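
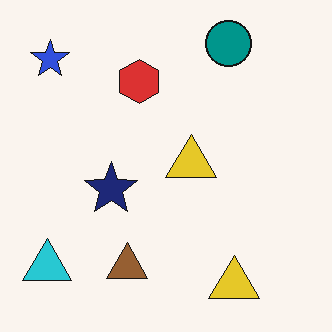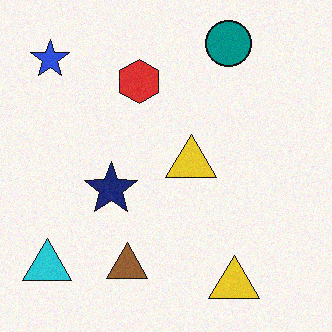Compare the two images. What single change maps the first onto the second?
This is the original image degraded with a light layer of grain.

Random speckle covers the whole image, including the flat background.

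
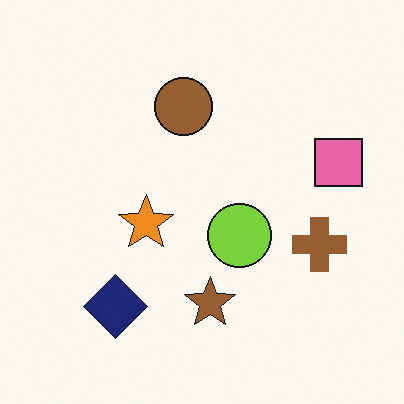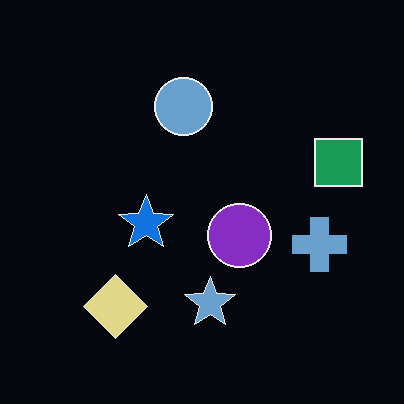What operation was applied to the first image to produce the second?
The image was color-inverted (negative).

The light background has become dark and every shape's color is its complement — a photographic negative.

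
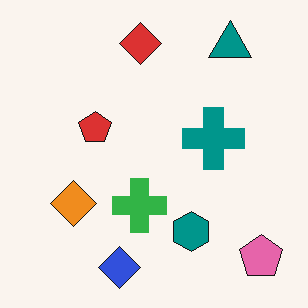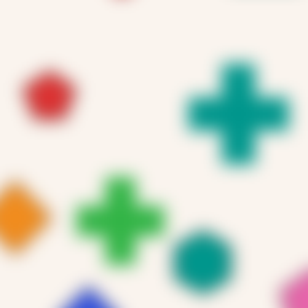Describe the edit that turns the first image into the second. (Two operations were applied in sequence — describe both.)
This is the original image heavily blurred, then cropped to a modestly smaller region and rescaled.

Shape edges and outlines are uniformly softened across the whole image. The visible shapes are larger and the field of view is narrower; shapes near the original edges may be partly or wholly outside the frame — a crop-and-rescale.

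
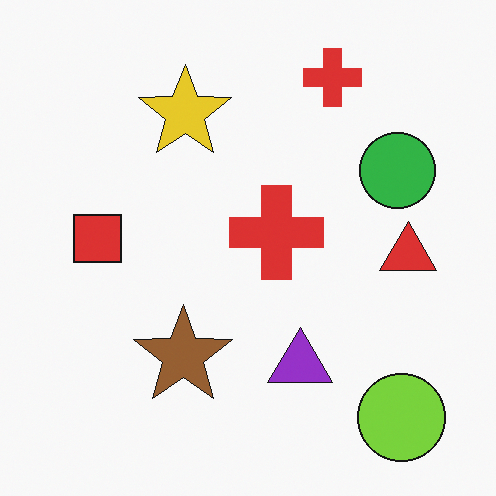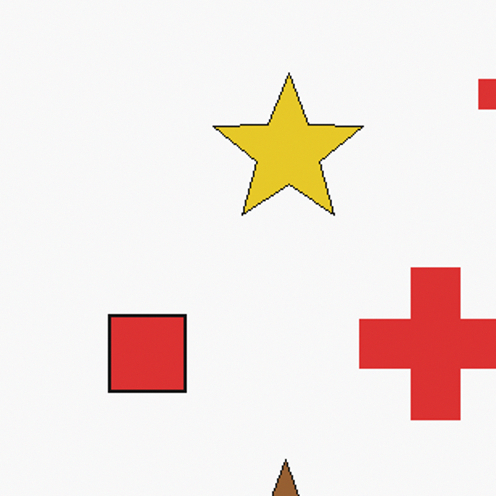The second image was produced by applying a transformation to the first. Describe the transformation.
Cropped to a modestly smaller region and rescaled.

The visible shapes are larger and the field of view is narrower; shapes near the original edges may be partly or wholly outside the frame — a crop-and-rescale.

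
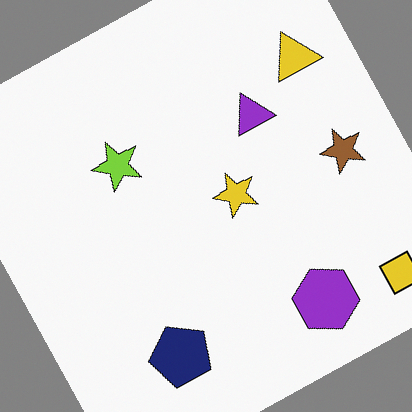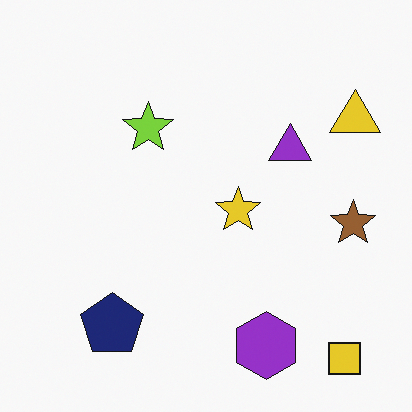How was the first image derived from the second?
Rotated counter-clockwise by a moderate amount.

Every shape is tilted by the same angle and the image corners show triangular fill wedges — a whole-image rotation by a non-right angle.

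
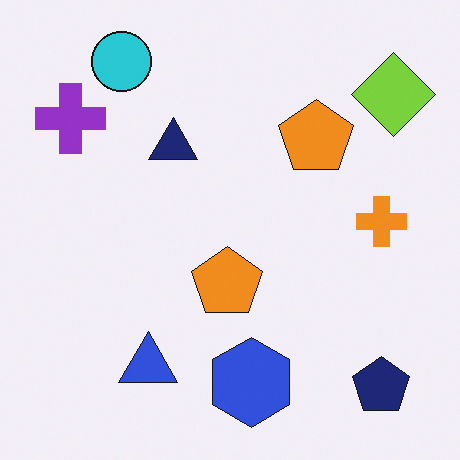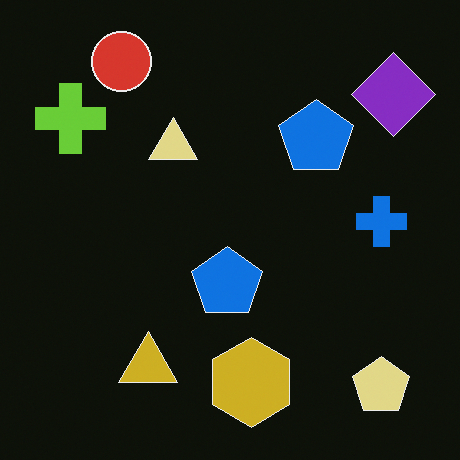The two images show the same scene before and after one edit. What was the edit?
The image was color-inverted (negative).

The light background has become dark and every shape's color is its complement — a photographic negative.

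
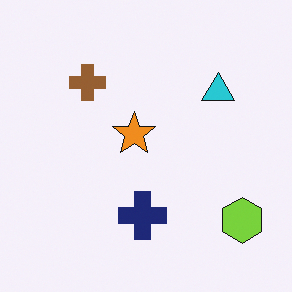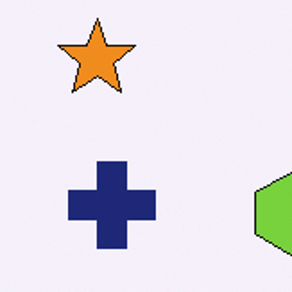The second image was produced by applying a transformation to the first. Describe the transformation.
The second image is the first cropped to a noticeably smaller region and rescaled.

The visible shapes are larger and the field of view is narrower; shapes near the original edges may be partly or wholly outside the frame — a crop-and-rescale.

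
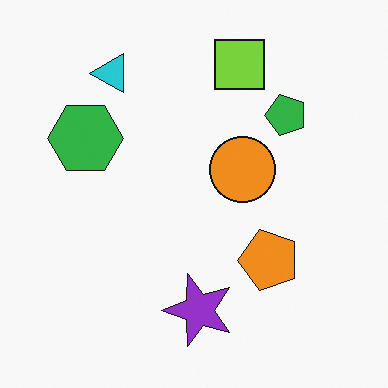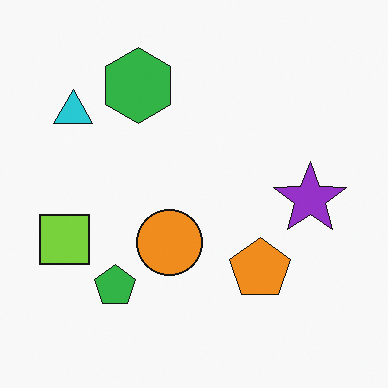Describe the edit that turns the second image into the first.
The transformation is: transposed (reflected across the top-left ↔ bottom-right diagonal).

Shapes have swapped their row and column positions — what was in the top-right is now in the bottom-left — a diagonal reflection.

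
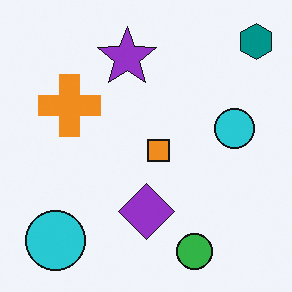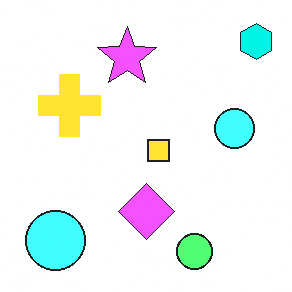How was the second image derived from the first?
Brightened a lot.

Every pixel — background and shapes alike — is uniformly brightened.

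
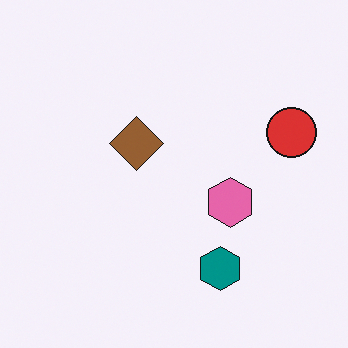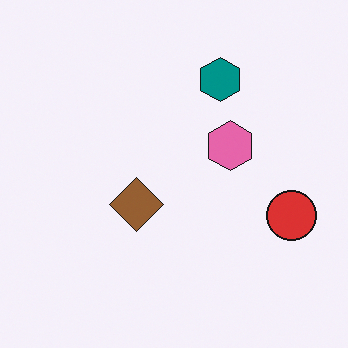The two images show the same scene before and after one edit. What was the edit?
The second image is the first flipped vertically (top ↔ bottom).

The teal hexagon is in the bottom of the first image and the top of the second — shapes on opposite sides of the horizontal midline have swapped in a mirror flip.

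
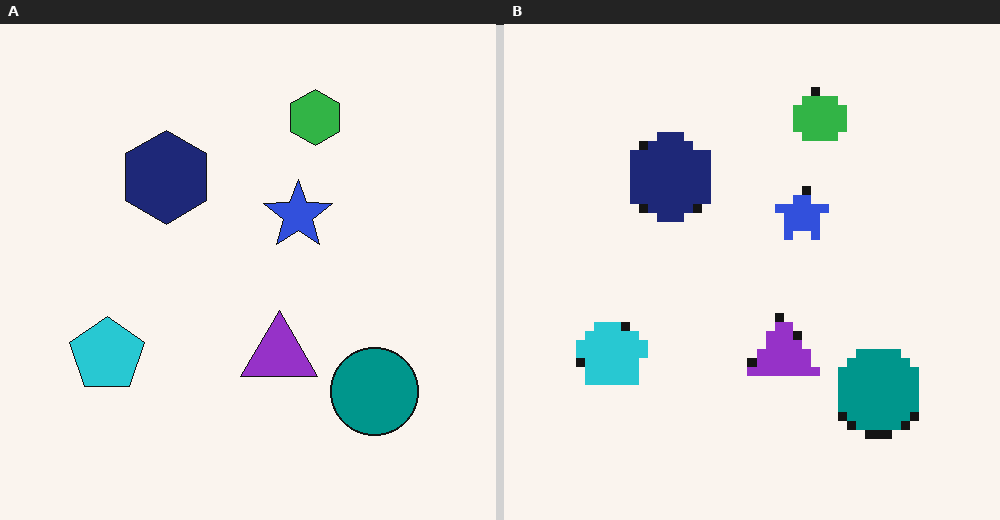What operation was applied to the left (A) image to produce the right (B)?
The right (B) image is the left (A) coarsely pixelated.

Shapes are reduced to large square blocks; fine edges and outlines are lost — a downscale-then-upscale (mosaic) effect.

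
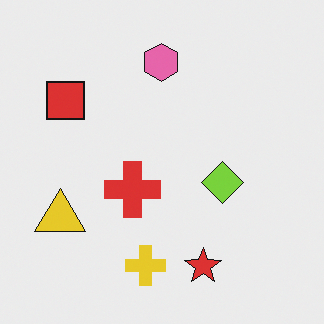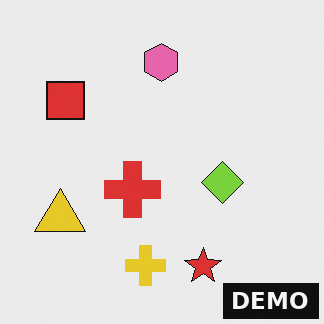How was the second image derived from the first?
Watermarked with the text "DEMO" in the lower-right corner.

A dark label reading "DEMO" appears in the lower-right corner.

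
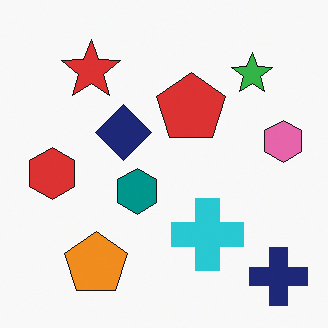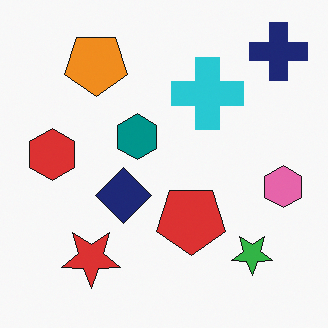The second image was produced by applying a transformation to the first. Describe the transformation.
It was flipped vertically (top ↔ bottom).

The navy cross is in the bottom-right of the first image and the top-right of the second — shapes on opposite sides of the horizontal midline have swapped in a mirror flip.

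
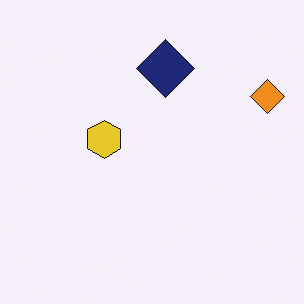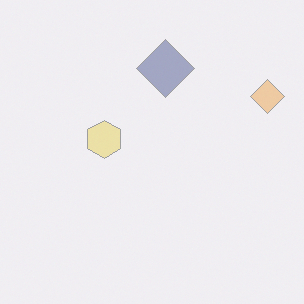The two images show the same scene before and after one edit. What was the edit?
The image was given much lower contrast.

Tones are pushed toward mid-grey across the whole image — a global contrast change.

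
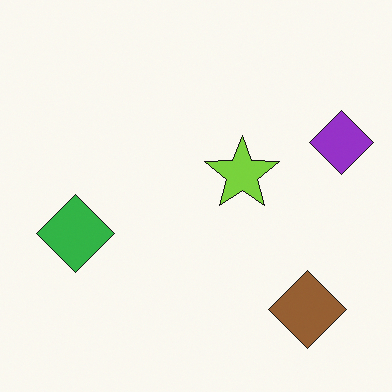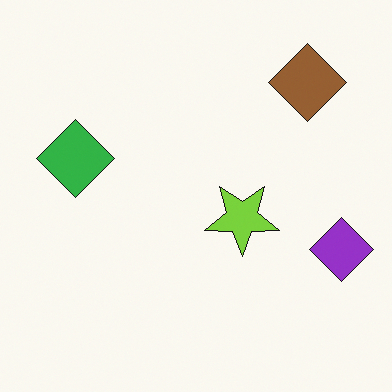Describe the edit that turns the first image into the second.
The second image is the first flipped vertically (top ↔ bottom).

The brown diamond is in the bottom-right of the first image and the top-right of the second — shapes on opposite sides of the horizontal midline have swapped in a mirror flip.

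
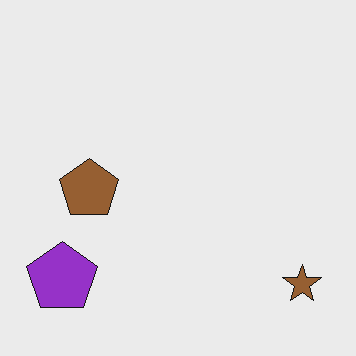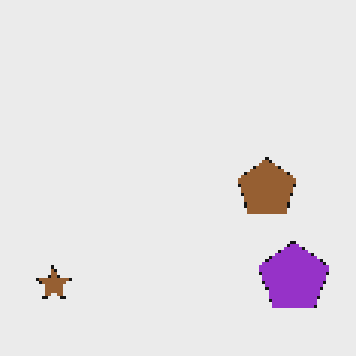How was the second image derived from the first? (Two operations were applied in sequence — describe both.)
Flipped horizontally (left ↔ right), then lightly pixelated (a mild mosaic effect).

The brown star is in the bottom-right of the first image and the bottom-left of the second — shapes on opposite sides of the vertical midline have swapped in a mirror flip. Shapes are reduced to large square blocks; fine edges and outlines are lost — a downscale-then-upscale (mosaic) effect.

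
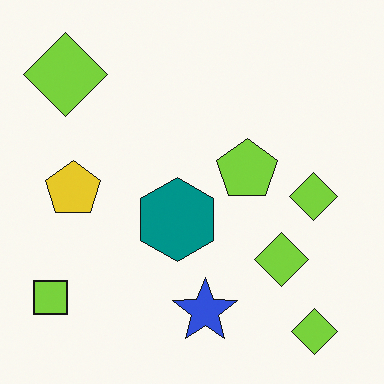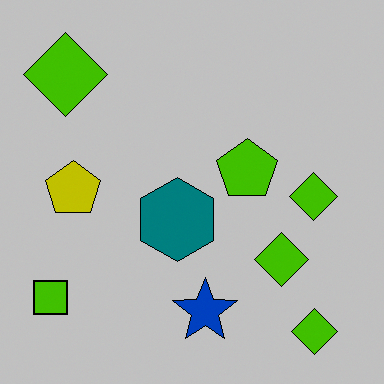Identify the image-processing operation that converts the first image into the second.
The second image is the first heavily posterized to just a handful of flat colors.

Each flat color has snapped to a coarser quantized level — most visibly, the near-white background has dropped to a flat grey.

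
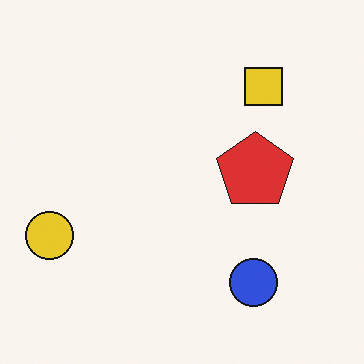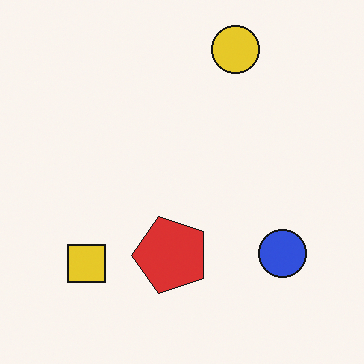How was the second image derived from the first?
The transformation is: transposed (reflected across the top-left ↔ bottom-right diagonal).

Shapes have swapped their row and column positions — what was in the top-right is now in the bottom-left — a diagonal reflection.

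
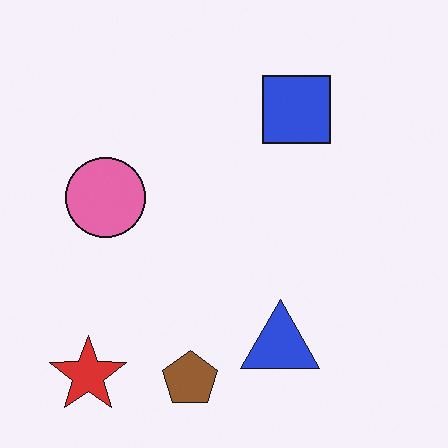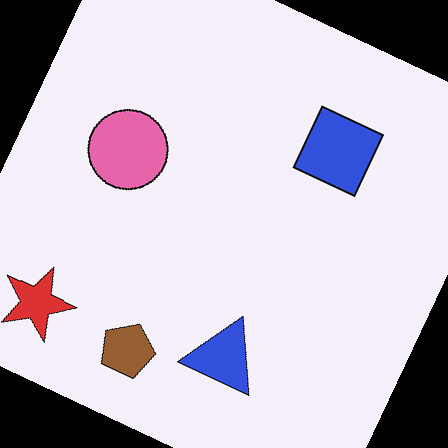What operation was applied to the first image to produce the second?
Rotated clockwise by a moderate amount.

Every shape is tilted by the same angle and the image corners show triangular fill wedges — a whole-image rotation by a non-right angle.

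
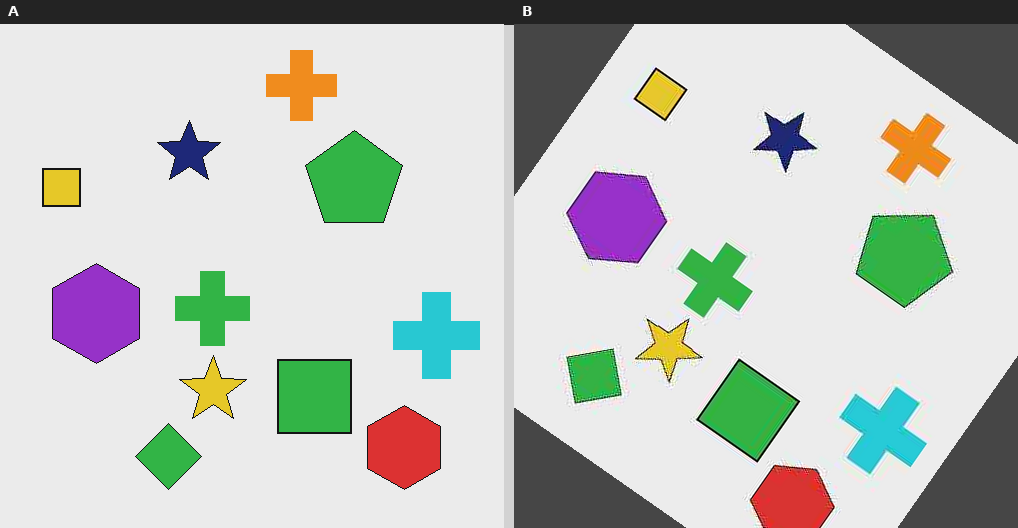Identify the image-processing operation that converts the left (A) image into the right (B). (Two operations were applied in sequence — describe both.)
It was heavily JPEG-compressed with obvious blocking artifacts, then rotated clockwise by a large amount — several tens of degrees.

Blocky 8×8 compression artifacts appear around shape edges and the flat background shows ringing — characteristic JPEG degradation. Every shape is tilted by the same angle and the image corners show triangular fill wedges — a whole-image rotation by a non-right angle.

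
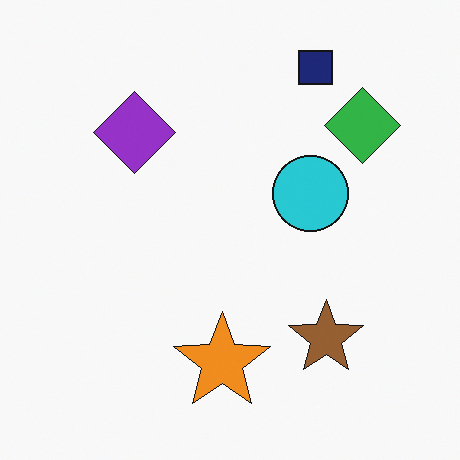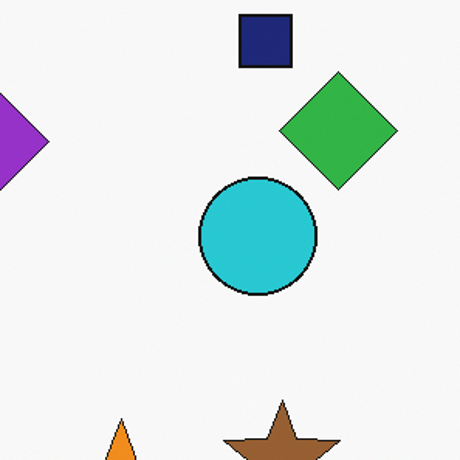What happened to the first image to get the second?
Cropped slightly and scaled back up.

The visible shapes are larger and the field of view is narrower; shapes near the original edges may be partly or wholly outside the frame — a crop-and-rescale.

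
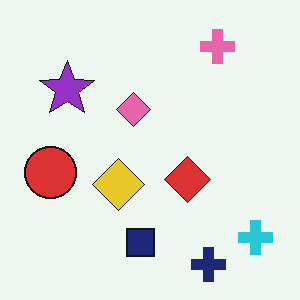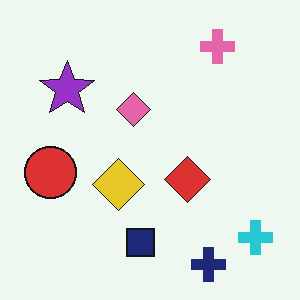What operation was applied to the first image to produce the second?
It was given moderate JPEG compression.

Blocky 8×8 compression artifacts appear around shape edges and the flat background shows ringing — characteristic JPEG degradation.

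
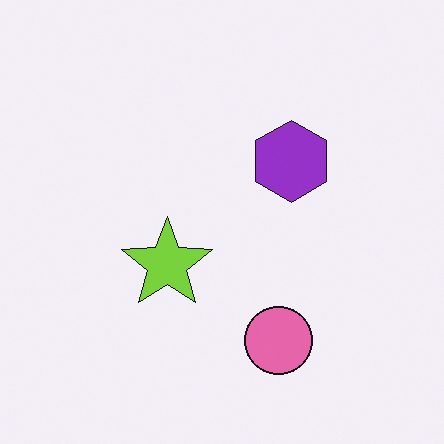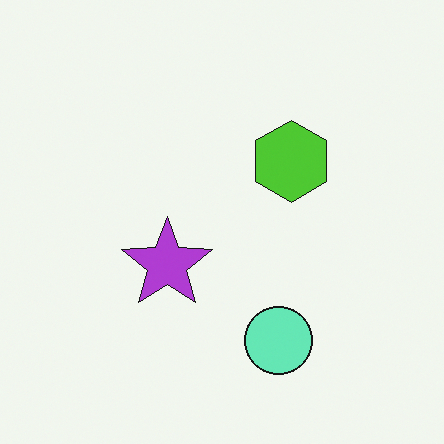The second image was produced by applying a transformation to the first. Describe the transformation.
The second image is the first hue-shifted through roughly half the color wheel.

Every shape's color has rotated by the same amount around the hue wheel — a uniform hue shift.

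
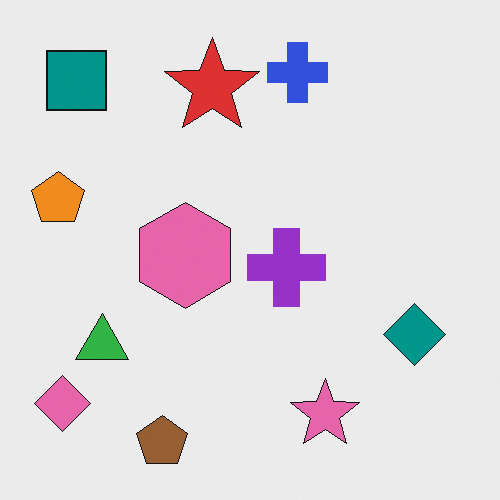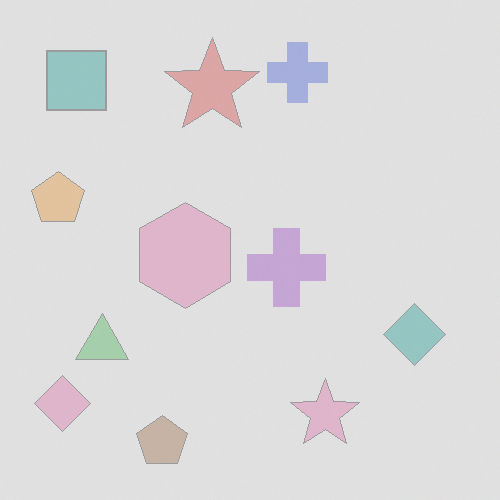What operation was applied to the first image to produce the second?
The image was given much lower contrast.

Tones are pushed toward mid-grey across the whole image — a global contrast change.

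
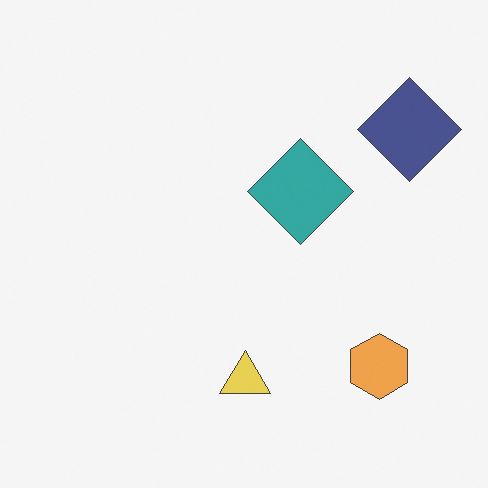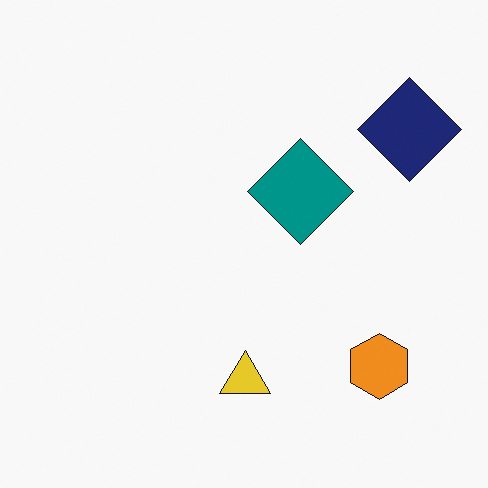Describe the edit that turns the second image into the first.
The transformation is: given slightly reduced contrast.

Tones are pushed toward mid-grey across the whole image — a global contrast change.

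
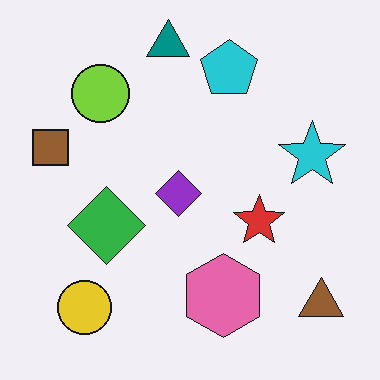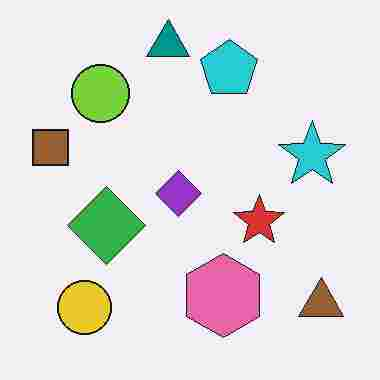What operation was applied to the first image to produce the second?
It was heavily JPEG-compressed with obvious blocking artifacts.

Blocky 8×8 compression artifacts appear around shape edges and the flat background shows ringing — characteristic JPEG degradation.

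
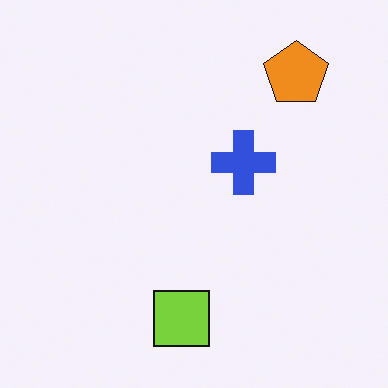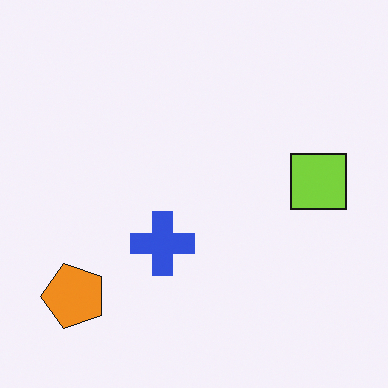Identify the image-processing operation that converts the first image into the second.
The transformation is: transposed (reflected across the top-left ↔ bottom-right diagonal).

Shapes have swapped their row and column positions — what was in the top-right is now in the bottom-left — a diagonal reflection.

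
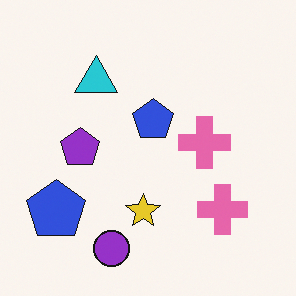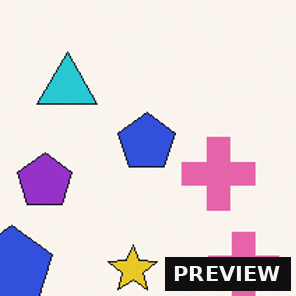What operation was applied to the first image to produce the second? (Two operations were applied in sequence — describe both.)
The second image is the first cropped slightly and scaled back up, then watermarked with the text "PREVIEW" in the lower-right corner.

The visible shapes are larger and the field of view is narrower; shapes near the original edges may be partly or wholly outside the frame — a crop-and-rescale. A dark label reading "PREVIEW" appears in the lower-right corner.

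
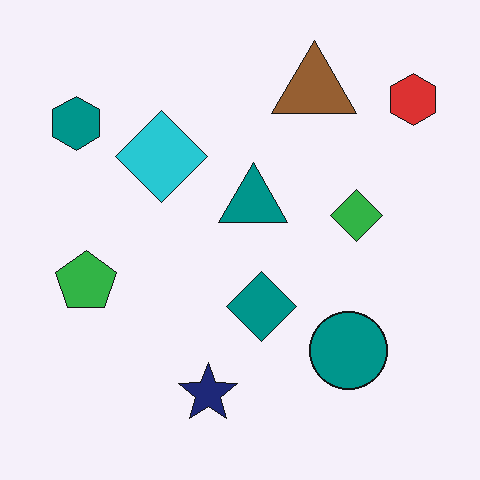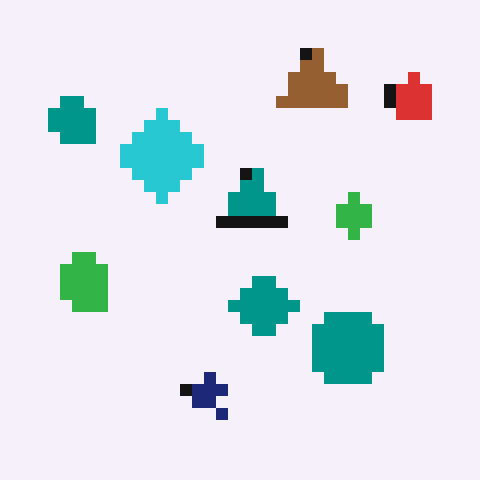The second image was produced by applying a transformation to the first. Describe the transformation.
The second image is the first heavily pixelated into large blocks.

Shapes are reduced to large square blocks; fine edges and outlines are lost — a downscale-then-upscale (mosaic) effect.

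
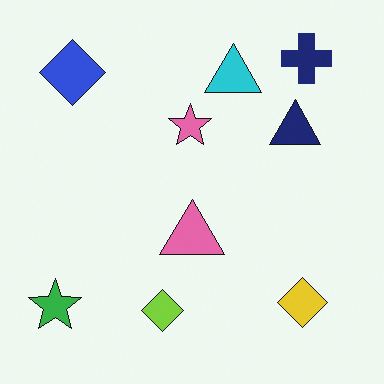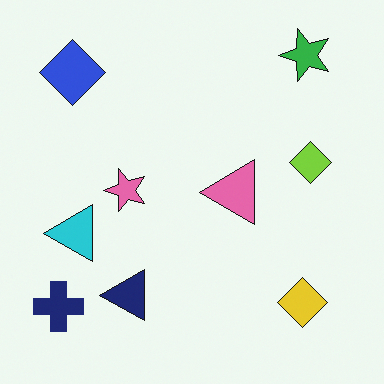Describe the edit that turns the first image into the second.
Transposed (reflected across the top-left ↔ bottom-right diagonal).

Shapes have swapped their row and column positions — what was in the top-right is now in the bottom-left — a diagonal reflection.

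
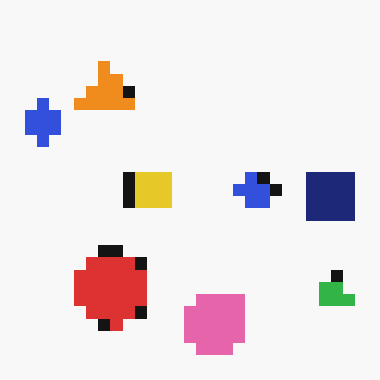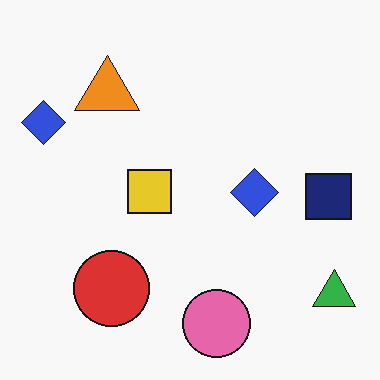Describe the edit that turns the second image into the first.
The first image is the second heavily pixelated into large blocks.

Shapes are reduced to large square blocks; fine edges and outlines are lost — a downscale-then-upscale (mosaic) effect.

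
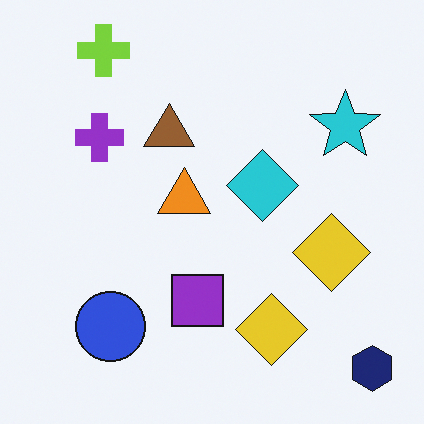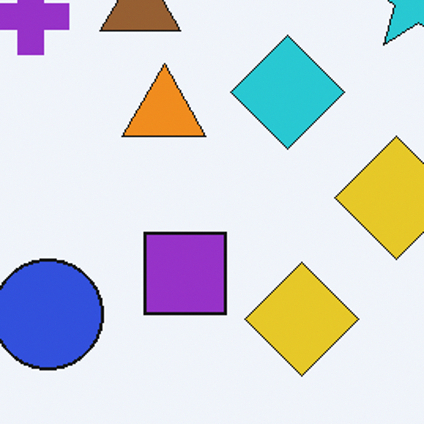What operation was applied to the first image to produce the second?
The image was cropped slightly and scaled back up.

The visible shapes are larger and the field of view is narrower; shapes near the original edges may be partly or wholly outside the frame — a crop-and-rescale.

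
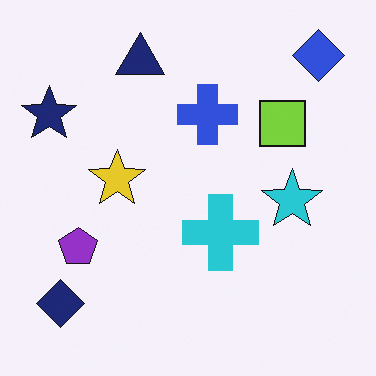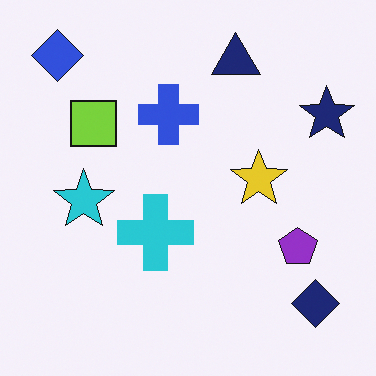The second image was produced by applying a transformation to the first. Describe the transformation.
It was flipped horizontally (left ↔ right).

The navy star is in the top-left of the first image and the top-right of the second — shapes on opposite sides of the vertical midline have swapped in a mirror flip.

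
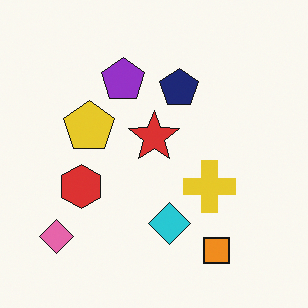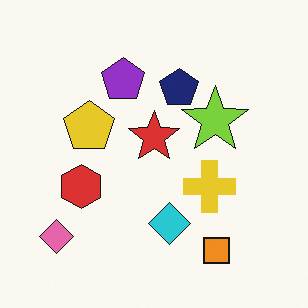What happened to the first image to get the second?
The transformation is: overlaid with an additional lime star.

A lime star appears in the second image that is absent from the first.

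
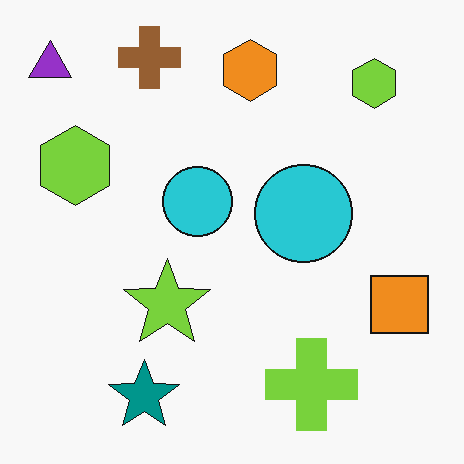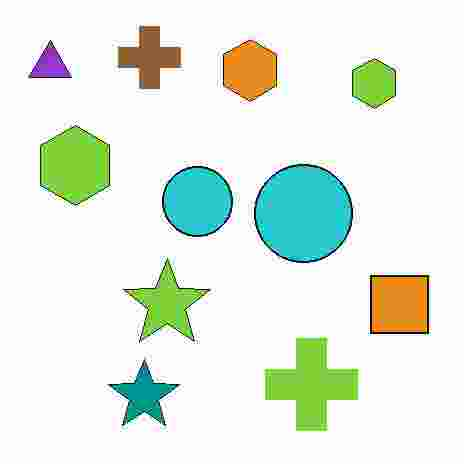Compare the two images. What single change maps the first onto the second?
It was degraded with heavy JPEG compression.

Blocky 8×8 compression artifacts appear around shape edges and the flat background shows ringing — characteristic JPEG degradation.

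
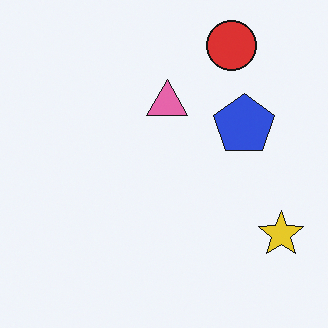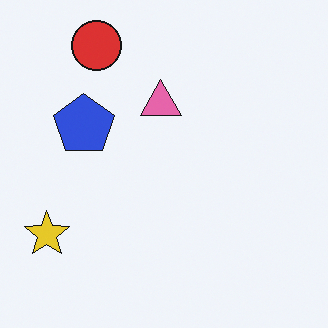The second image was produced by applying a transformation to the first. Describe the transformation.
The image was flipped horizontally (left ↔ right).

The yellow star is in the bottom-right of the first image and the bottom-left of the second — shapes on opposite sides of the vertical midline have swapped in a mirror flip.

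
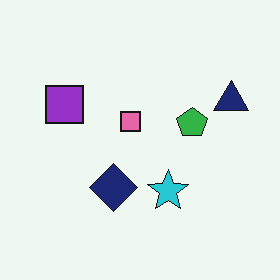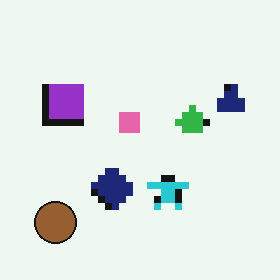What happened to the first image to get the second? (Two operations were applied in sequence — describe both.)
This is the original image moderately pixelated, then overlaid with an additional brown circle.

Shapes are reduced to large square blocks; fine edges and outlines are lost — a downscale-then-upscale (mosaic) effect. A brown circle appears in the second image that is absent from the first.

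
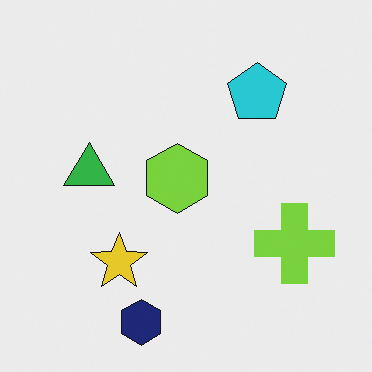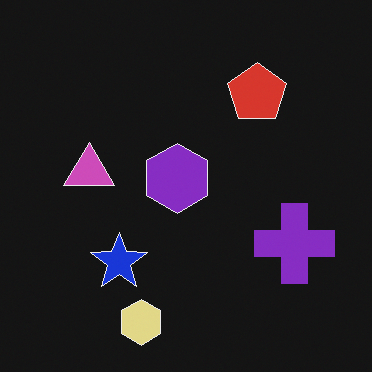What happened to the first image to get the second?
The transformation is: color-inverted (negative).

The light background has become dark and every shape's color is its complement — a photographic negative.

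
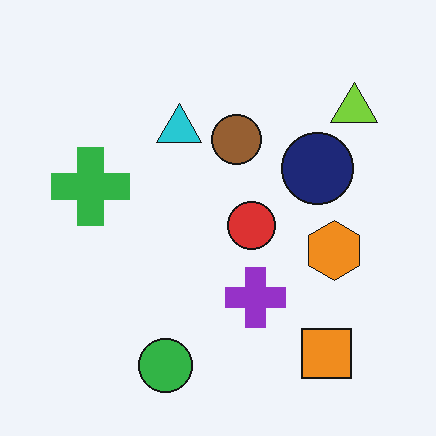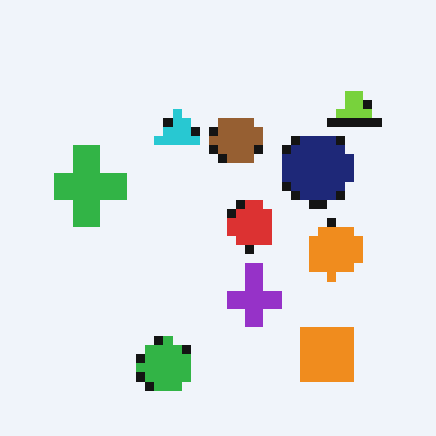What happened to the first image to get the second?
This is the original image heavily pixelated into large blocks.

Shapes are reduced to large square blocks; fine edges and outlines are lost — a downscale-then-upscale (mosaic) effect.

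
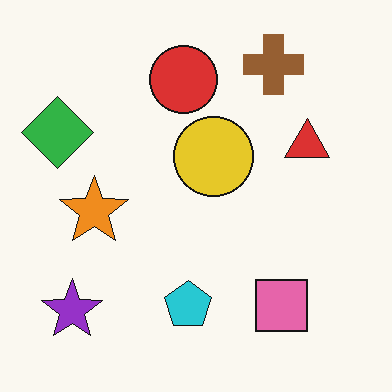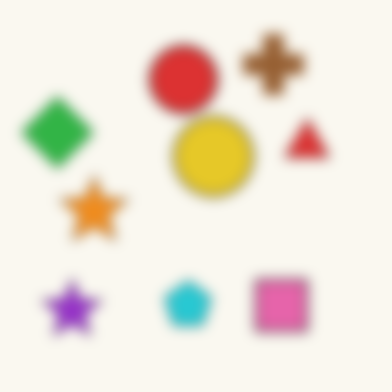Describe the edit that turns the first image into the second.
Strongly gaussian-blurred.

Shape edges and outlines are uniformly softened across the whole image.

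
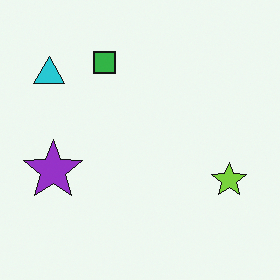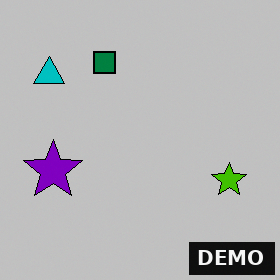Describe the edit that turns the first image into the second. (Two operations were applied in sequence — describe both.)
The transformation is: aggressively posterized, then watermarked with the text "DEMO" in the lower-right corner.

Each flat color has snapped to a coarser quantized level — most visibly, the near-white background has dropped to a flat grey. A dark label reading "DEMO" appears in the lower-right corner.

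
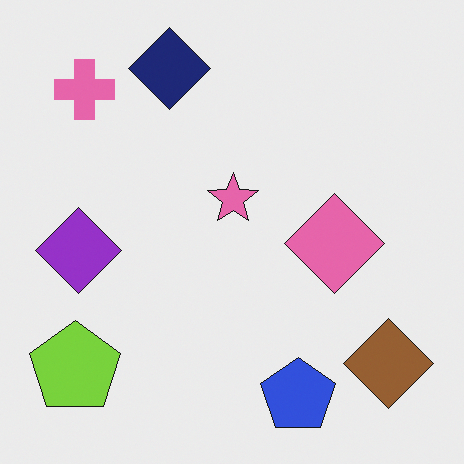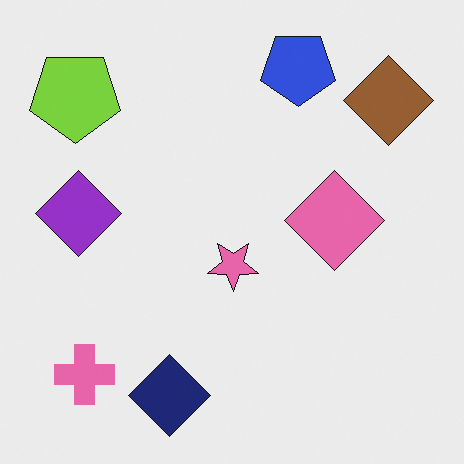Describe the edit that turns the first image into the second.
Flipped vertically (top ↔ bottom).

The navy diamond is in the top of the first image and the bottom of the second — shapes on opposite sides of the horizontal midline have swapped in a mirror flip.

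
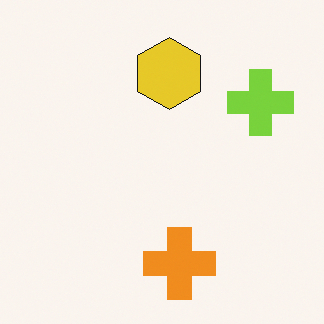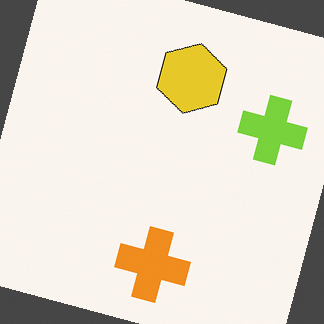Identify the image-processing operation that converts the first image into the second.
The transformation is: rotated clockwise by a moderate amount.

Every shape is tilted by the same angle and the image corners show triangular fill wedges — a whole-image rotation by a non-right angle.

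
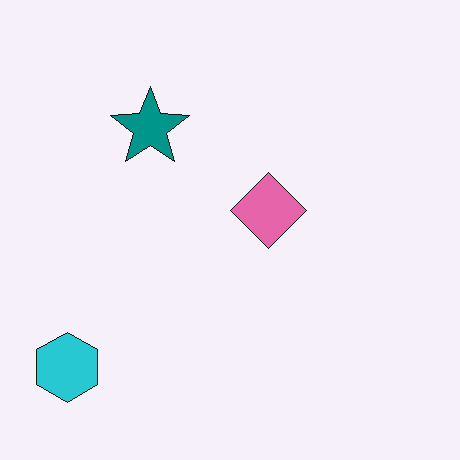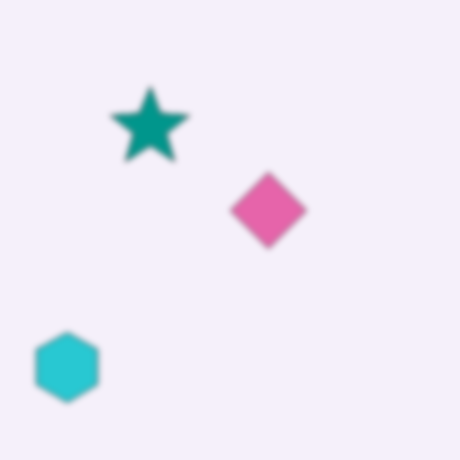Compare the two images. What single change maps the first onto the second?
This is the original image moderately blurred.

Shape edges and outlines are uniformly softened across the whole image.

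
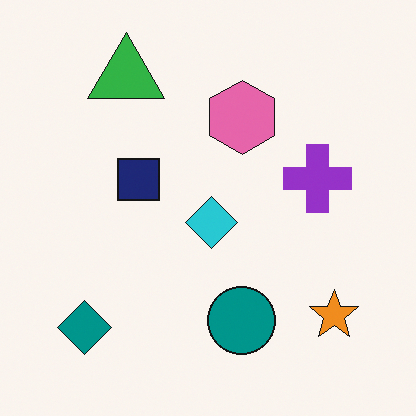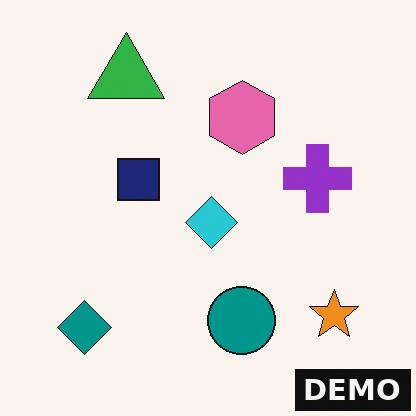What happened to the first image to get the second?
This is the original image watermarked with the text "DEMO" in the lower-right corner.

A dark label reading "DEMO" appears in the lower-right corner.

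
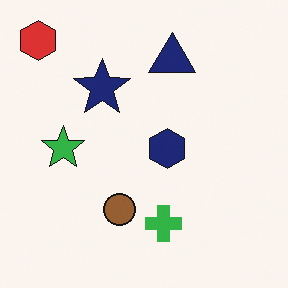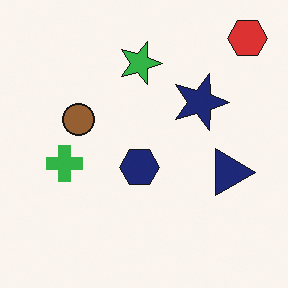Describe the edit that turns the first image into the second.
The second image is the first rotated 90° clockwise.

The red hexagon sits in the top-left of the first image and the top-right of the second — consistent with a whole-image 90° clockwise rotation.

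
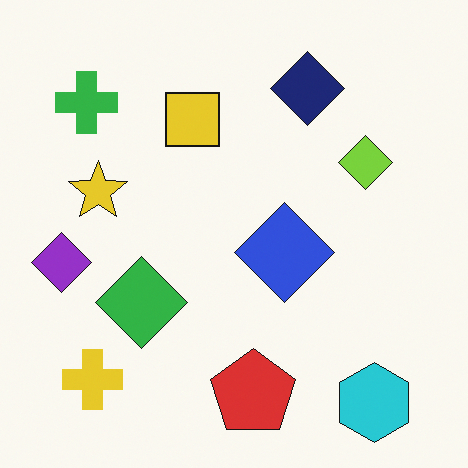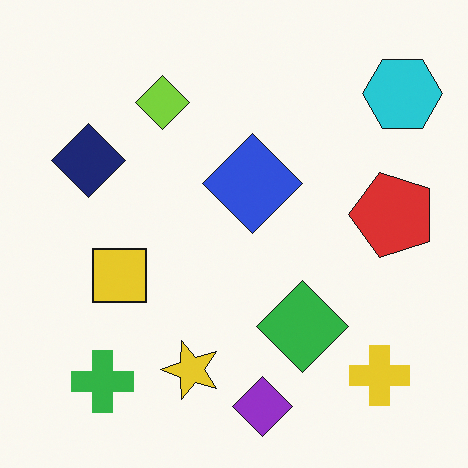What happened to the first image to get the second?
This is the original image rotated 90° counter-clockwise.

The cyan hexagon sits in the bottom-right of the first image and the top-right of the second — consistent with a whole-image 90° counter-clockwise rotation.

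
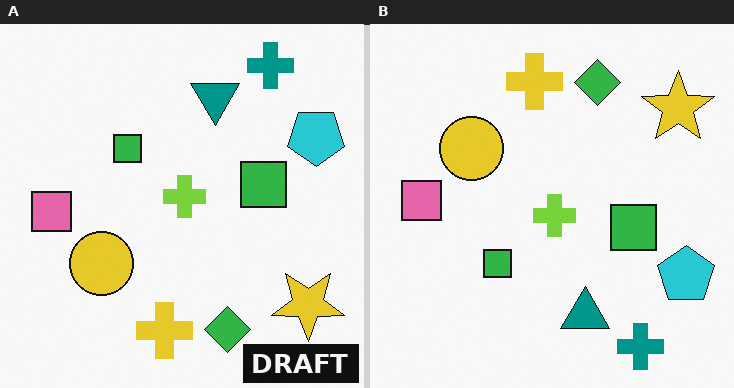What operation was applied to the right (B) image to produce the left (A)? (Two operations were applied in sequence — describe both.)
It was flipped vertically (top ↔ bottom), then watermarked with the text "DRAFT" in the lower-right corner.

The teal cross is in the bottom-right of the right (B) image and the top-right of the left (A) — shapes on opposite sides of the horizontal midline have swapped in a mirror flip. A dark label reading "DRAFT" appears in the lower-right corner.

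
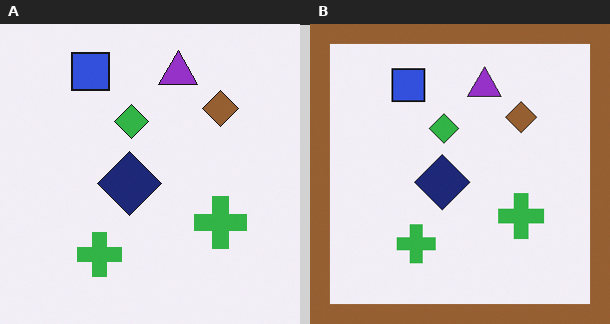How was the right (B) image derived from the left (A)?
Framed with a brown border.

A solid brown frame runs around the edge of the right (B) image, with the content slightly shrunk inside it.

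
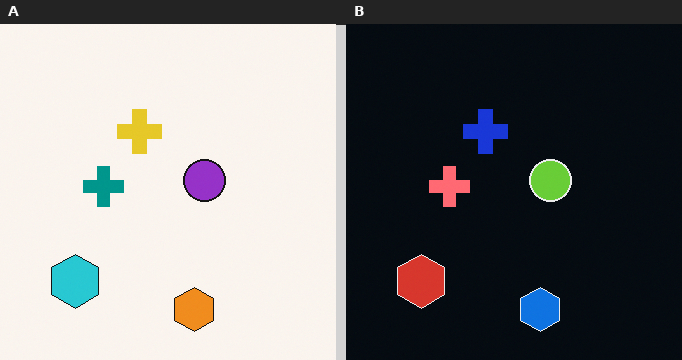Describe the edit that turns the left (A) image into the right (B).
Color-inverted (negative).

The light background has become dark and every shape's color is its complement — a photographic negative.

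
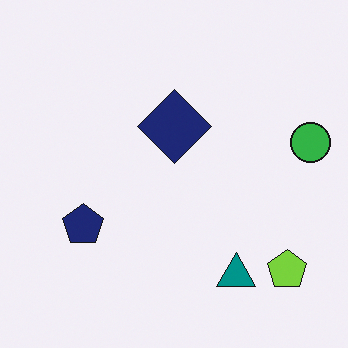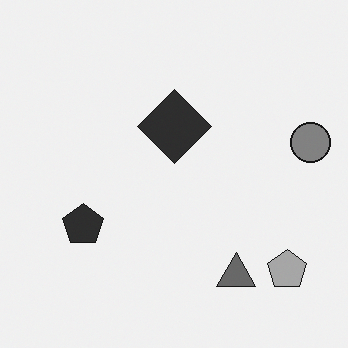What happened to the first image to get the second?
This is the original image converted to grayscale.

All color is removed — every shape is now a shade of grey.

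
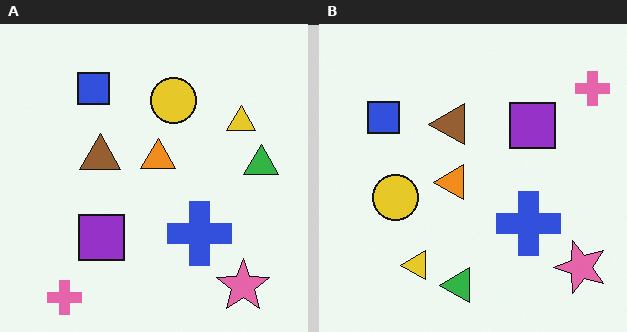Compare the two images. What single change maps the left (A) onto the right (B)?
Transposed (reflected across the top-left ↔ bottom-right diagonal).

Shapes have swapped their row and column positions — what was in the top-right is now in the bottom-left — a diagonal reflection.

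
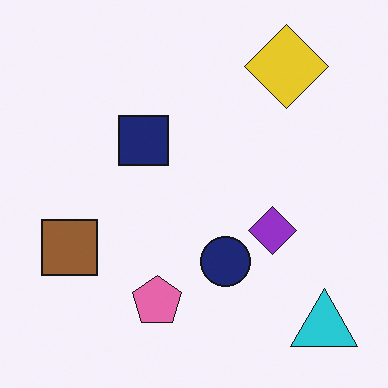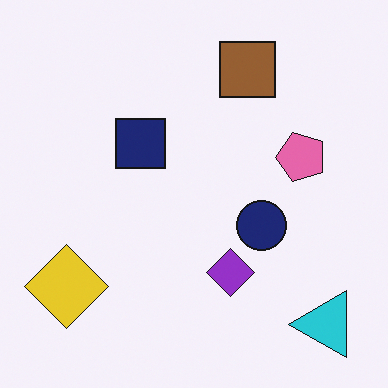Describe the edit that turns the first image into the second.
The image was transposed (reflected across the top-left ↔ bottom-right diagonal).

Shapes have swapped their row and column positions — what was in the top-right is now in the bottom-left — a diagonal reflection.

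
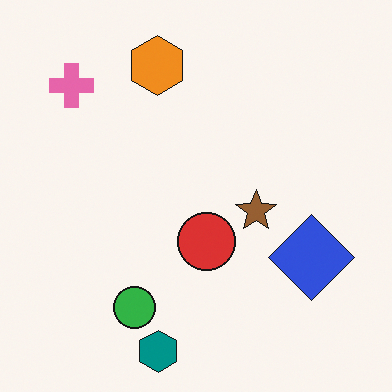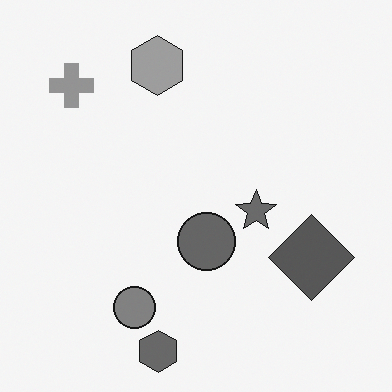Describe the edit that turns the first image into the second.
It was converted to grayscale.

All color is removed — every shape is now a shade of grey.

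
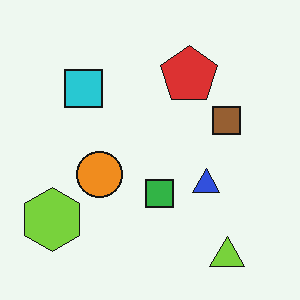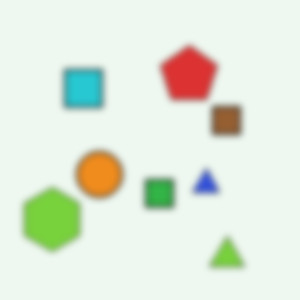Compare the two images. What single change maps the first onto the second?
The image was noticeably gaussian-blurred.

Shape edges and outlines are uniformly softened across the whole image.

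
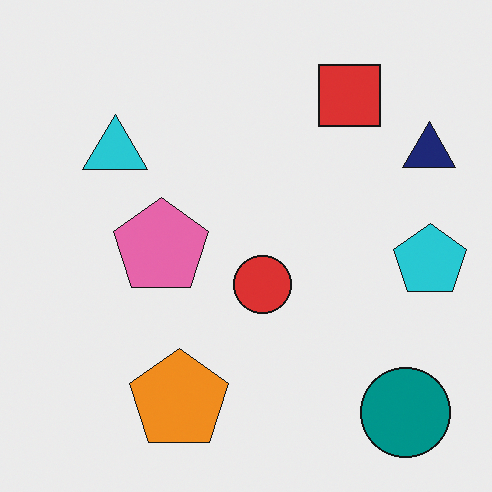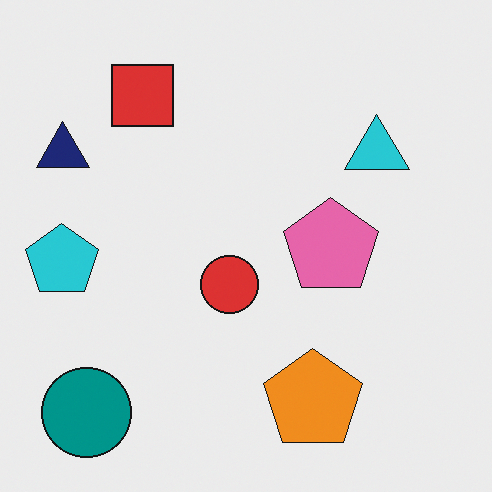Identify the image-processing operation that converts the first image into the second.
The second image is the first flipped horizontally (left ↔ right).

The cyan pentagon is in the right of the first image and the left of the second — shapes on opposite sides of the vertical midline have swapped in a mirror flip.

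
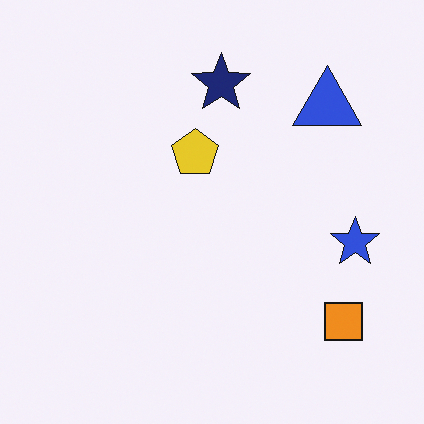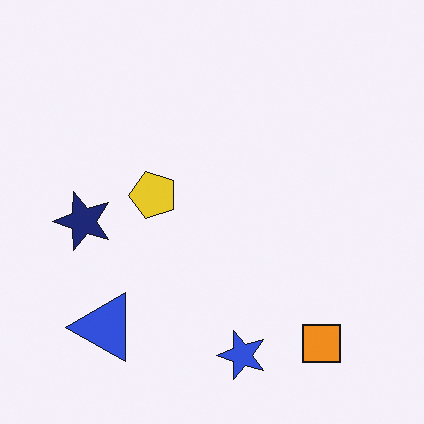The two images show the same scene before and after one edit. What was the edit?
Transposed (reflected across the top-left ↔ bottom-right diagonal).

Shapes have swapped their row and column positions — what was in the top-right is now in the bottom-left — a diagonal reflection.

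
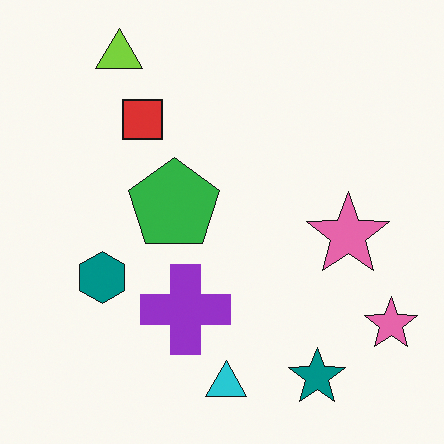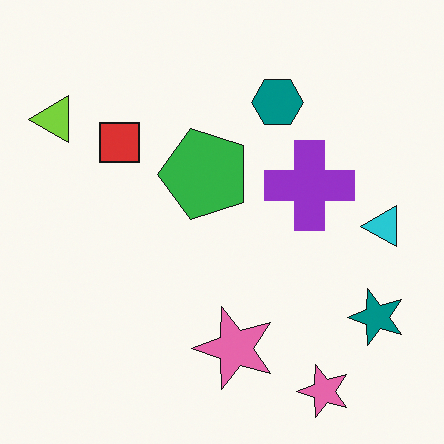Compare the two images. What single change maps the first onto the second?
This is the original image transposed (reflected across the top-left ↔ bottom-right diagonal).

Shapes have swapped their row and column positions — what was in the top-right is now in the bottom-left — a diagonal reflection.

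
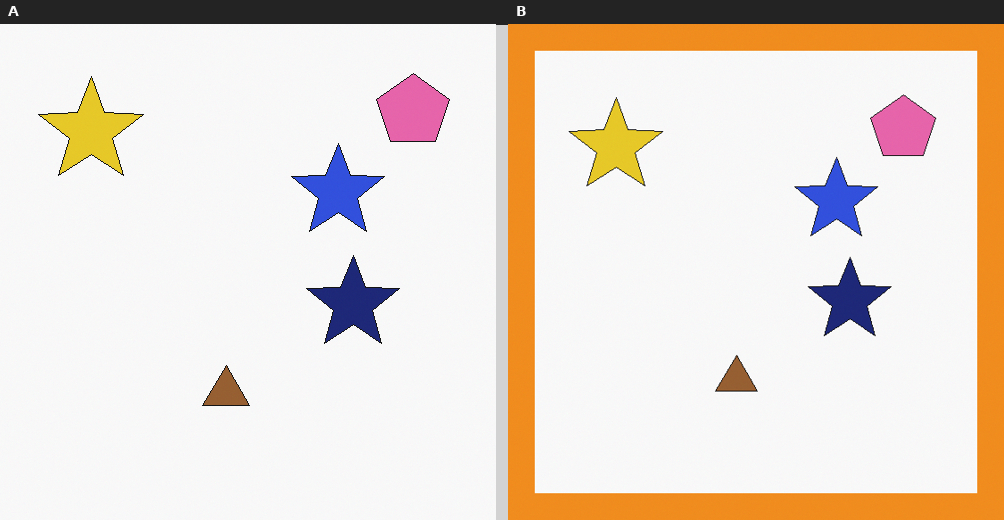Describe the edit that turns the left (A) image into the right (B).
The transformation is: framed with a orange border.

A solid orange frame runs around the edge of the right (B) image, with the content slightly shrunk inside it.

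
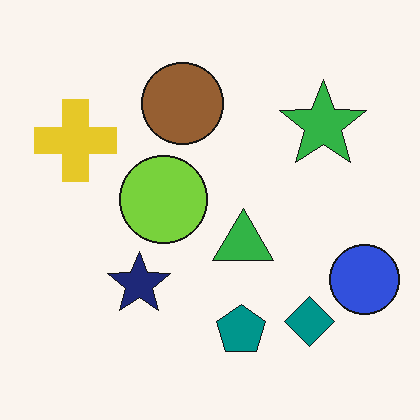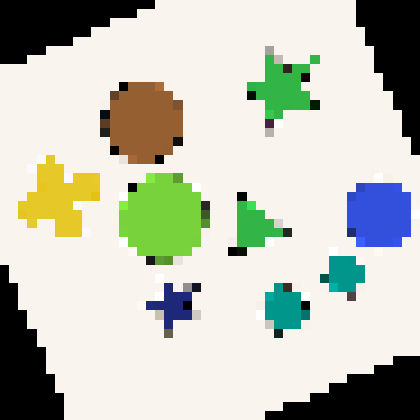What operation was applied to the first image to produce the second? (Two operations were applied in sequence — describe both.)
The image was rotated counter-clockwise by a moderate amount, then heavily pixelated into large blocks.

Every shape is tilted by the same angle and the image corners show triangular fill wedges — a whole-image rotation by a non-right angle. Shapes are reduced to large square blocks; fine edges and outlines are lost — a downscale-then-upscale (mosaic) effect.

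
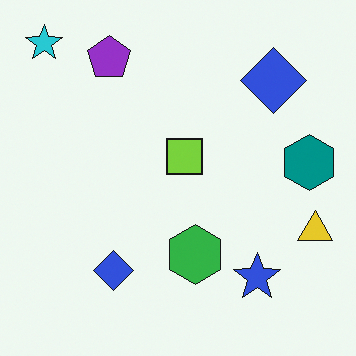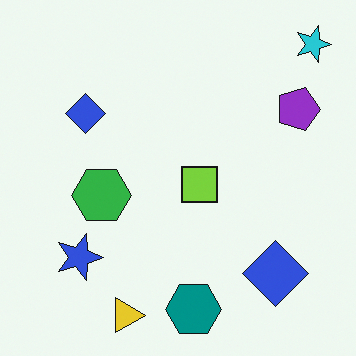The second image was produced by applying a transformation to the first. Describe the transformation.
The second image is the first rotated 90° clockwise.

The cyan star sits in the top-left of the first image and the top-right of the second — consistent with a whole-image 90° clockwise rotation.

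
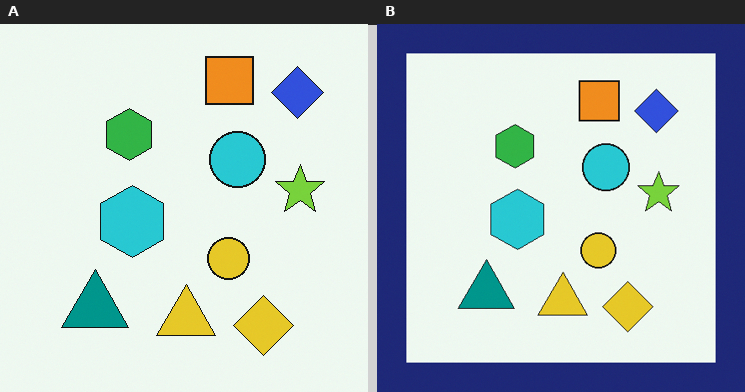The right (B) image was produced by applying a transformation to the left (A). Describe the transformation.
The transformation is: framed with a navy border.

A solid navy frame runs around the edge of the right (B) image, with the content slightly shrunk inside it.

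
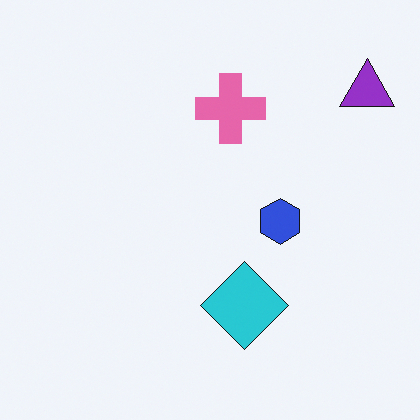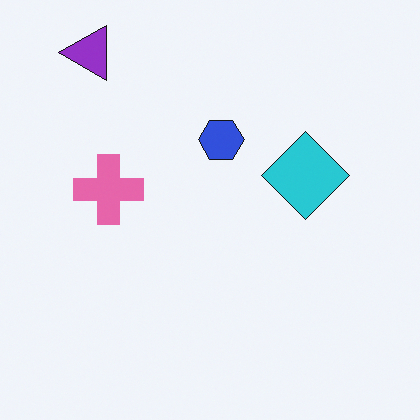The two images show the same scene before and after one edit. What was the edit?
The image was rotated 90° counter-clockwise.

The purple triangle sits in the top-right of the first image and the top-left of the second — consistent with a whole-image 90° counter-clockwise rotation.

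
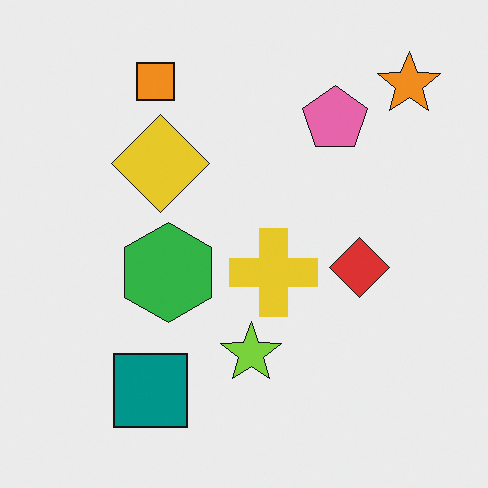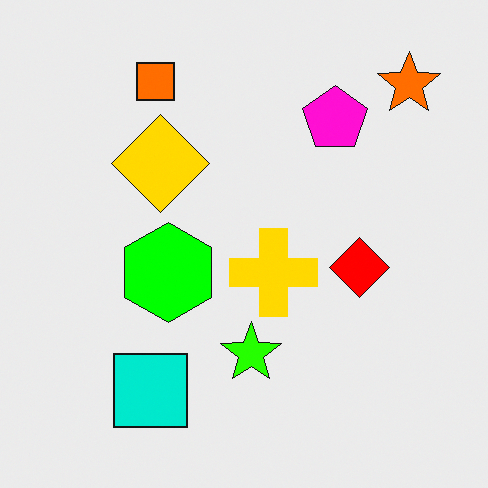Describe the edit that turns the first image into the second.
Made much more vivid (saturation change).

All colors are more vivid — a global saturation change.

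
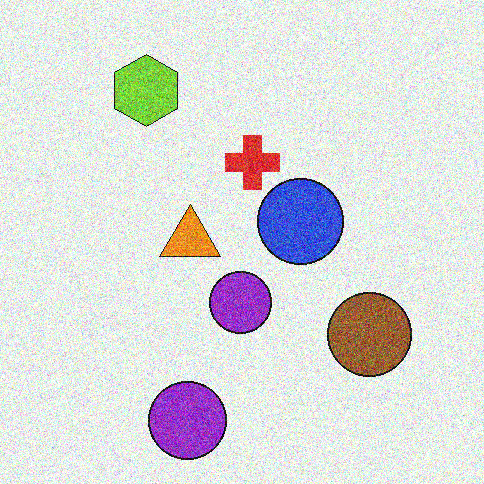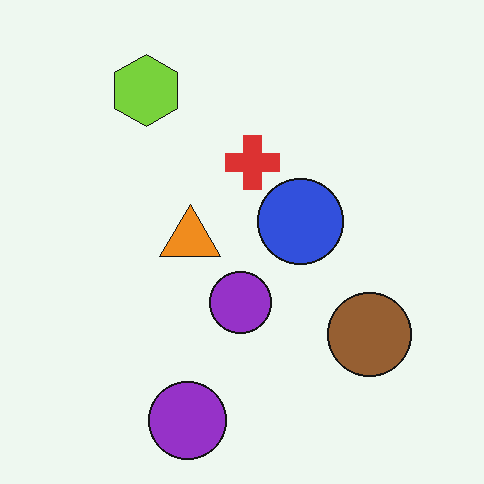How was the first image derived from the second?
Degraded with strong gaussian noise.

Random speckle covers the whole image, including the flat background.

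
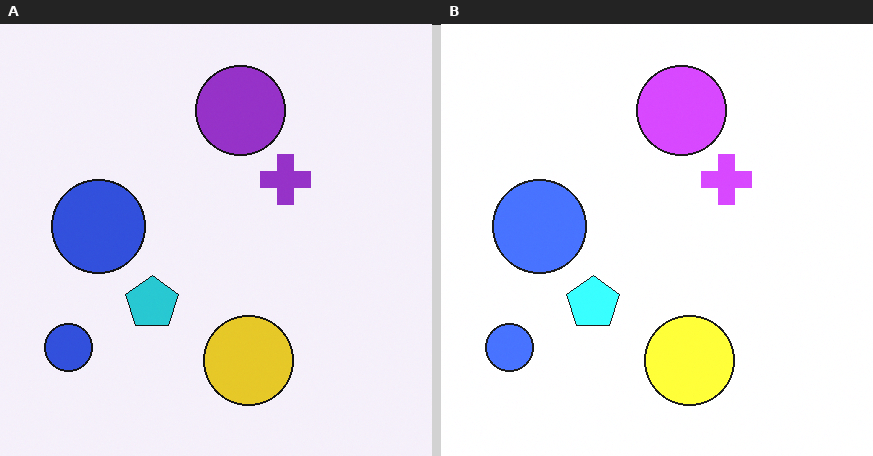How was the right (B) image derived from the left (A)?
The transformation is: noticeably brightened.

Every pixel — background and shapes alike — is uniformly brightened.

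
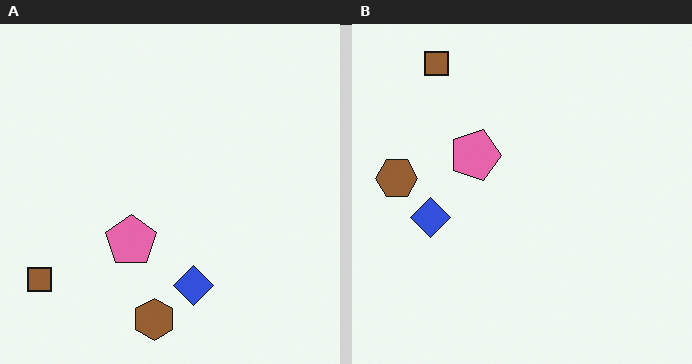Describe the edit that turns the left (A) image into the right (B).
Rotated 90° clockwise.

The brown square sits in the bottom-left of the left (A) image and the top-left of the right (B) — consistent with a whole-image 90° clockwise rotation.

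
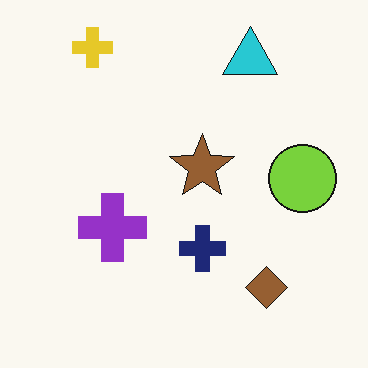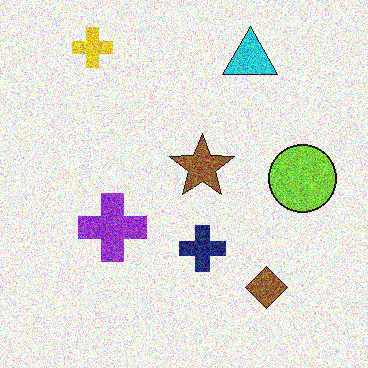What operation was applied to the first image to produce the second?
The transformation is: degraded with a thick layer of grain.

Random speckle covers the whole image, including the flat background.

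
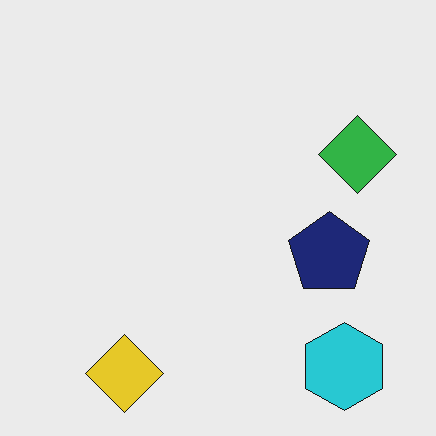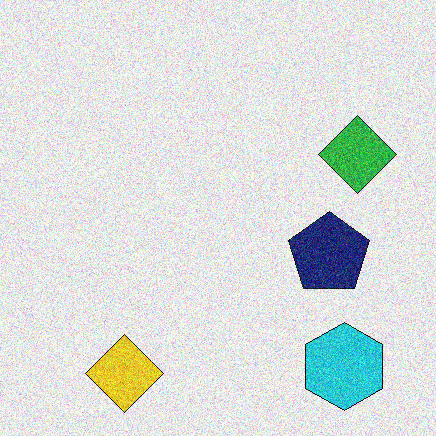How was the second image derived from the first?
It was degraded with moderate additive noise.

Random speckle covers the whole image, including the flat background.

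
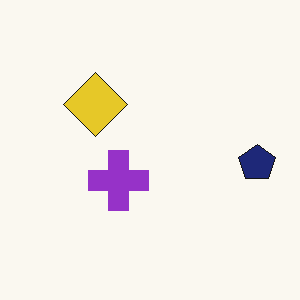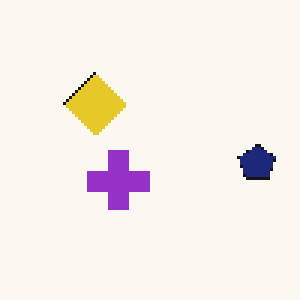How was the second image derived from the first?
The transformation is: mildly pixelated.

Shapes are reduced to large square blocks; fine edges and outlines are lost — a downscale-then-upscale (mosaic) effect.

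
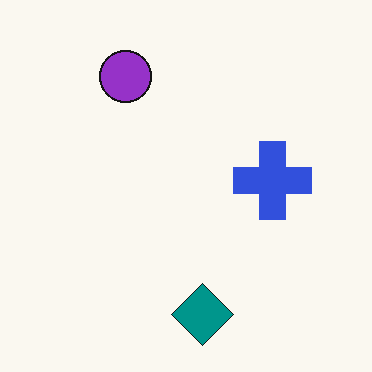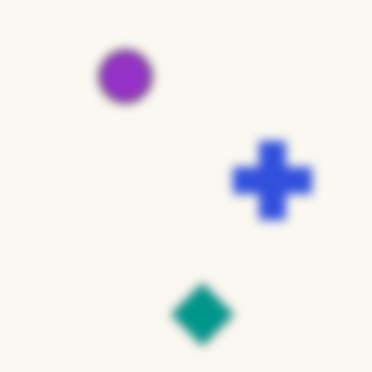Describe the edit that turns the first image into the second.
The image was strongly gaussian-blurred.

Shape edges and outlines are uniformly softened across the whole image.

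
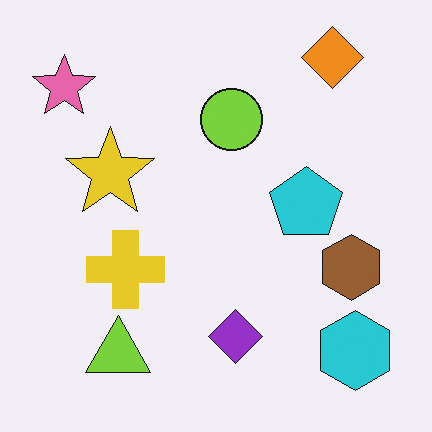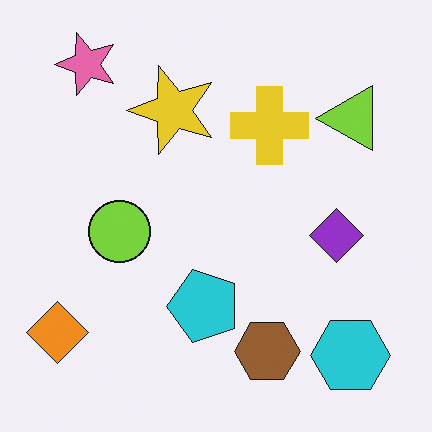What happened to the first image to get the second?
This is the original image transposed (reflected across the top-left ↔ bottom-right diagonal).

Shapes have swapped their row and column positions — what was in the top-right is now in the bottom-left — a diagonal reflection.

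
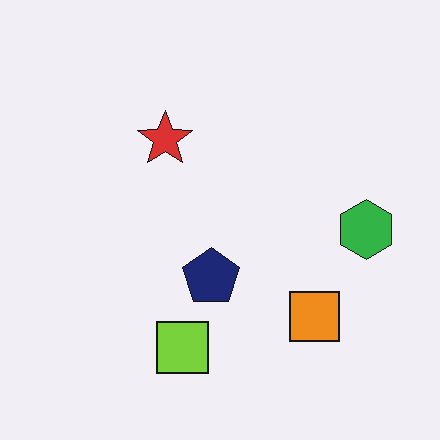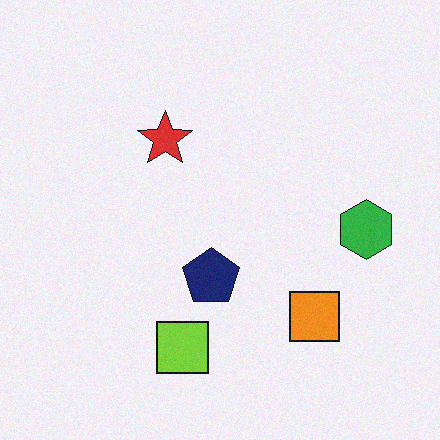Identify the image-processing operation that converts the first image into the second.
The image was degraded with subtle gaussian noise.

Random speckle covers the whole image, including the flat background.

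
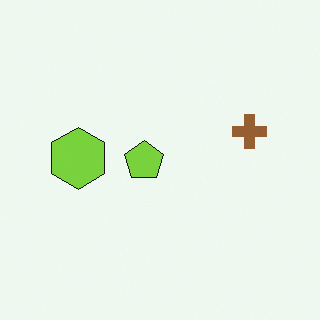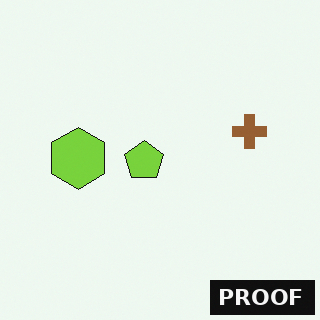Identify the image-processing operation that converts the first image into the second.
Watermarked with the text "PROOF" in the lower-right corner.

A dark label reading "PROOF" appears in the lower-right corner.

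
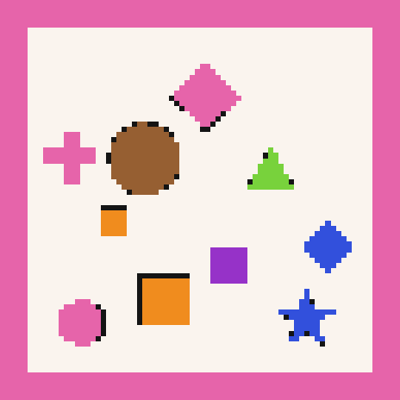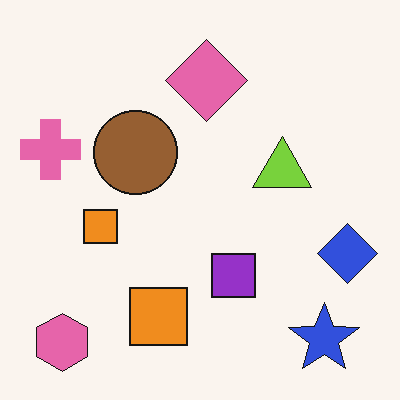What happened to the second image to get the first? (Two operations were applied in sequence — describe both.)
Pixelated into visible square blocks, then framed with a pink border.

Shapes are reduced to large square blocks; fine edges and outlines are lost — a downscale-then-upscale (mosaic) effect. A solid pink frame runs around the edge of the first image, with the content slightly shrunk inside it.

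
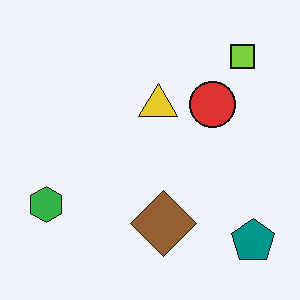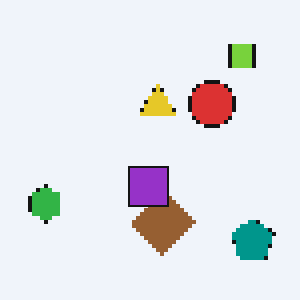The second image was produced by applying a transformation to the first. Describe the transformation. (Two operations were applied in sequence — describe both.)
This is the original image mildly pixelated, then overlaid with an additional purple square.

Shapes are reduced to large square blocks; fine edges and outlines are lost — a downscale-then-upscale (mosaic) effect. A purple square appears in the second image that is absent from the first.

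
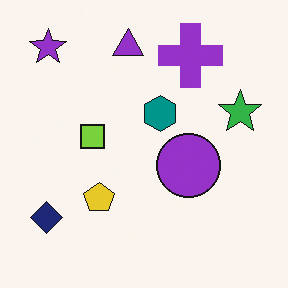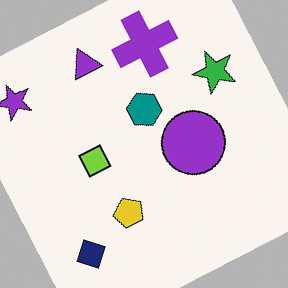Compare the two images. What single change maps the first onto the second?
The transformation is: rotated counter-clockwise by a moderate amount.

Every shape is tilted by the same angle and the image corners show triangular fill wedges — a whole-image rotation by a non-right angle.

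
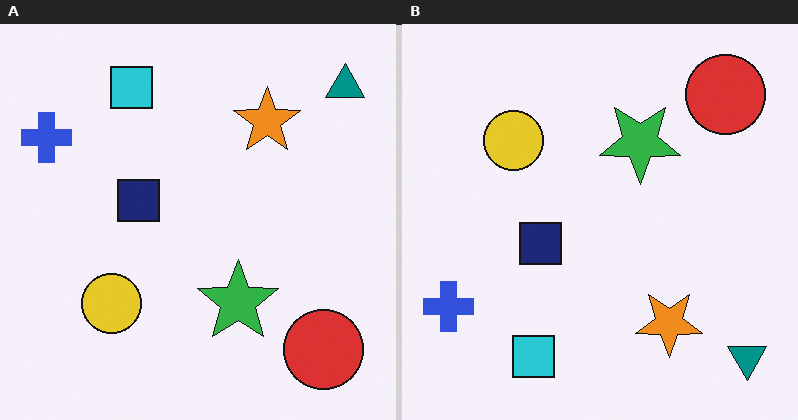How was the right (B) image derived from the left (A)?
The image was flipped vertically (top ↔ bottom).

The teal triangle is in the top-right of the left (A) image and the bottom-right of the right (B) — shapes on opposite sides of the horizontal midline have swapped in a mirror flip.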